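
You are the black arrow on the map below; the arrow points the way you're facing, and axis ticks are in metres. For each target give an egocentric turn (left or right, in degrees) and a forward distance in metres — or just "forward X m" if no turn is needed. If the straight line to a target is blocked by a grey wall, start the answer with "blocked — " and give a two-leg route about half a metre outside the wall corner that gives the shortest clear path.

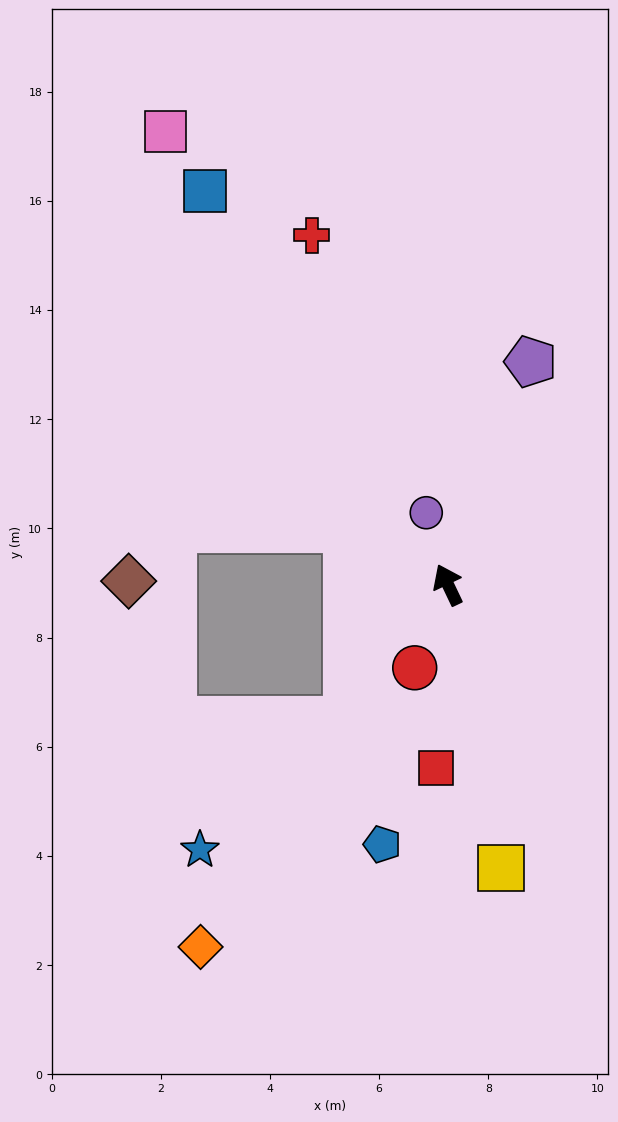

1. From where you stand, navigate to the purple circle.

turn right 9°, forward 1.4 m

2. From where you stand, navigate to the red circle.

turn left 133°, forward 1.6 m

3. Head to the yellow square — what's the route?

turn left 165°, forward 5.3 m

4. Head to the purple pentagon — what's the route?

turn right 46°, forward 4.4 m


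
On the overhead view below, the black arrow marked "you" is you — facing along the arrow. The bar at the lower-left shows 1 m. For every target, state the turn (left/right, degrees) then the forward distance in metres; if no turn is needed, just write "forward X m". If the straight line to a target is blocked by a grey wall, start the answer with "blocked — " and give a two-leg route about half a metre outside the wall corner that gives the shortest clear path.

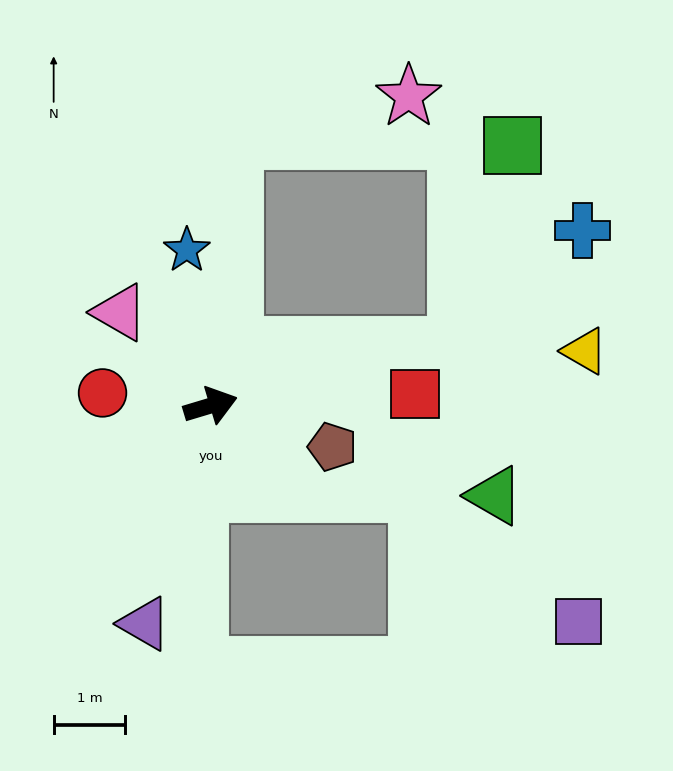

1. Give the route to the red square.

turn right 13°, forward 2.9 m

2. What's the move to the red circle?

turn left 157°, forward 1.5 m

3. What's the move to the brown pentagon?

turn right 35°, forward 1.8 m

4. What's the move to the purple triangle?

turn right 124°, forward 3.2 m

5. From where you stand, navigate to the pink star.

blocked — turn left 69°, forward 3.7 m, then turn right 72°, forward 2.5 m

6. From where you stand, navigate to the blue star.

turn left 82°, forward 2.2 m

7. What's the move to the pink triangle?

turn left 118°, forward 1.8 m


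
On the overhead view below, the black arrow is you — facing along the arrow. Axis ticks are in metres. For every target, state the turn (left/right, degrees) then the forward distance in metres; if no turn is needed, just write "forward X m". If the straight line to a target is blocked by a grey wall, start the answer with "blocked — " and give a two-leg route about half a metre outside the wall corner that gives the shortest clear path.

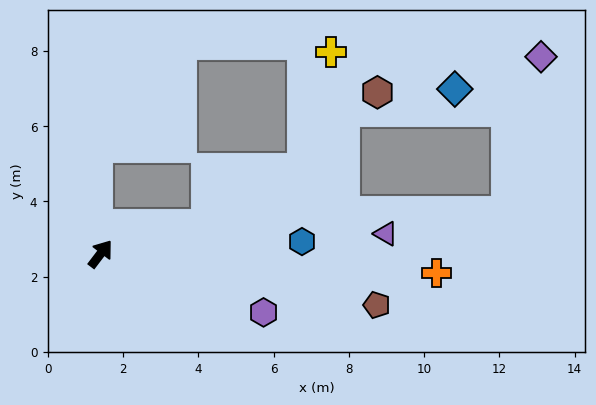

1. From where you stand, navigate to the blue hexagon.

turn right 49°, forward 5.4 m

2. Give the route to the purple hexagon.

turn right 73°, forward 4.6 m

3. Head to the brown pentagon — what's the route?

turn right 63°, forward 7.5 m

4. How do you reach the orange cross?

turn right 56°, forward 8.9 m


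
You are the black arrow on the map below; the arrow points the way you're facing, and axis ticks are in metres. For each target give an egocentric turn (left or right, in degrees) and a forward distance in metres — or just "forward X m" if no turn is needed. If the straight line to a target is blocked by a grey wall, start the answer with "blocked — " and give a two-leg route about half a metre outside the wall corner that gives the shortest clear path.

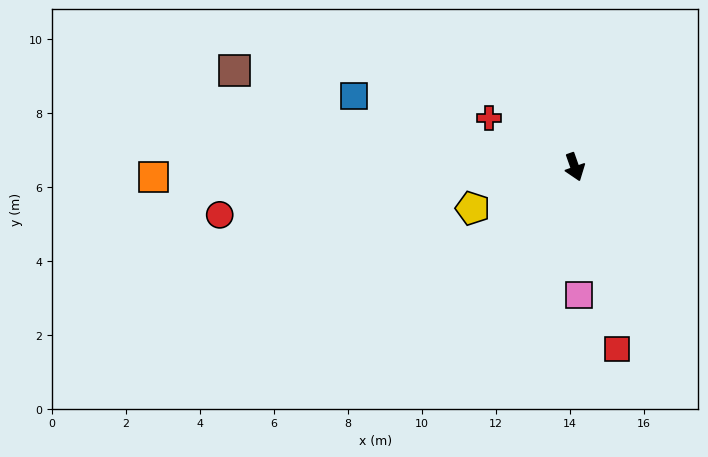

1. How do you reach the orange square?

turn right 108°, forward 11.4 m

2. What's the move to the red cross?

turn right 139°, forward 2.7 m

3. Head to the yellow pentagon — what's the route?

turn right 87°, forward 3.0 m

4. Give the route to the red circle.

turn right 102°, forward 9.7 m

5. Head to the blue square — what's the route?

turn right 127°, forward 6.3 m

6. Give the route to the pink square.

turn right 18°, forward 3.5 m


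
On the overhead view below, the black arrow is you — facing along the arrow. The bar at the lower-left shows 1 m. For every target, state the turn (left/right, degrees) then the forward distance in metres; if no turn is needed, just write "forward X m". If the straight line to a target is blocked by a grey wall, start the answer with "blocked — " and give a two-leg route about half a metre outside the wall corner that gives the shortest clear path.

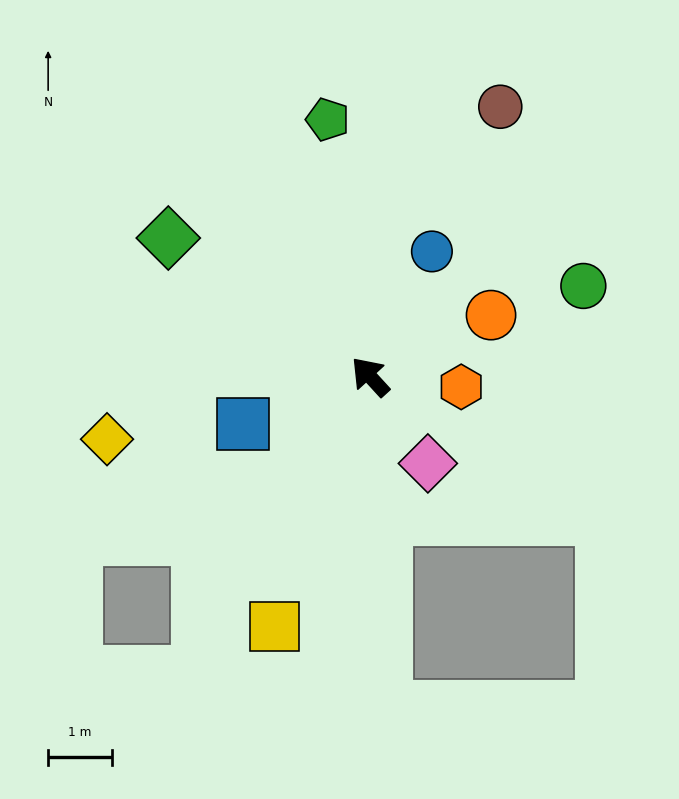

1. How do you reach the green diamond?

turn left 13°, forward 3.8 m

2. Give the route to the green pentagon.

turn right 33°, forward 4.1 m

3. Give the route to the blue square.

turn left 68°, forward 2.1 m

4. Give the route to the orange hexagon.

turn right 139°, forward 1.4 m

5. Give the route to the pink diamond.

turn left 171°, forward 1.6 m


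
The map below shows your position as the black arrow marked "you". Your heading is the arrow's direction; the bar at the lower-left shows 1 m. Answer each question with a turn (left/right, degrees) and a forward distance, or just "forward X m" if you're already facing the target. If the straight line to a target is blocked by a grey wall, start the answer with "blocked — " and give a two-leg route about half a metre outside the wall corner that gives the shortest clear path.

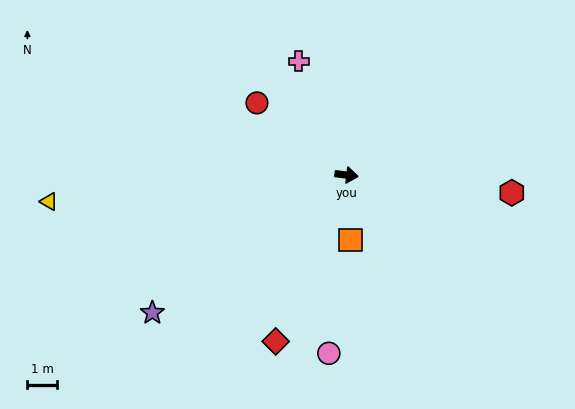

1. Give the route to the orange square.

turn right 80°, forward 2.2 m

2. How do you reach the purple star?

turn right 138°, forward 8.0 m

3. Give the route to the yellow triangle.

turn right 168°, forward 10.1 m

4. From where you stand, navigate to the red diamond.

turn right 106°, forward 6.1 m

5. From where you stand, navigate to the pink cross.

turn left 120°, forward 4.2 m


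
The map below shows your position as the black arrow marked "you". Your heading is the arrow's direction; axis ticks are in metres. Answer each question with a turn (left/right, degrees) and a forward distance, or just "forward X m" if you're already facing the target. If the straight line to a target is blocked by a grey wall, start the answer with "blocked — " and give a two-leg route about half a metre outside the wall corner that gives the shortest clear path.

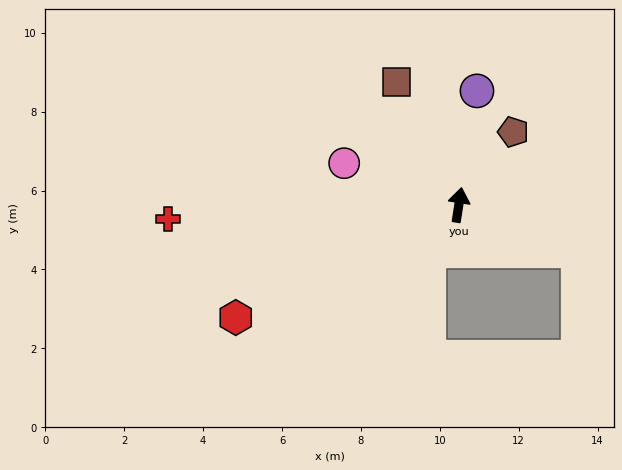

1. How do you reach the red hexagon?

turn left 126°, forward 6.3 m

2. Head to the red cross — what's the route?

turn left 102°, forward 7.4 m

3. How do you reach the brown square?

turn left 36°, forward 3.5 m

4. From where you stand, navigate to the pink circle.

turn left 79°, forward 3.1 m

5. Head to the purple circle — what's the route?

forward 2.9 m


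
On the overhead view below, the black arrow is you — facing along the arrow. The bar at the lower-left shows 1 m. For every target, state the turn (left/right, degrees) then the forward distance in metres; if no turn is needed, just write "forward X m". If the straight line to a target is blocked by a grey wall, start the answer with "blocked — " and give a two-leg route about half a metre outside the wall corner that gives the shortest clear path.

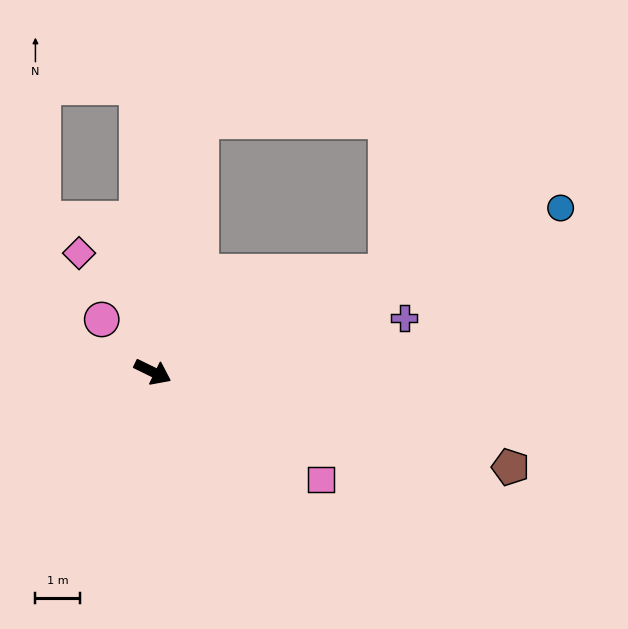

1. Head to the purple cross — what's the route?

turn left 38°, forward 5.8 m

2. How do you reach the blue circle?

turn left 48°, forward 10.0 m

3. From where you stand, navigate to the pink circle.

turn left 160°, forward 1.7 m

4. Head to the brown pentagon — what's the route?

turn left 11°, forward 8.4 m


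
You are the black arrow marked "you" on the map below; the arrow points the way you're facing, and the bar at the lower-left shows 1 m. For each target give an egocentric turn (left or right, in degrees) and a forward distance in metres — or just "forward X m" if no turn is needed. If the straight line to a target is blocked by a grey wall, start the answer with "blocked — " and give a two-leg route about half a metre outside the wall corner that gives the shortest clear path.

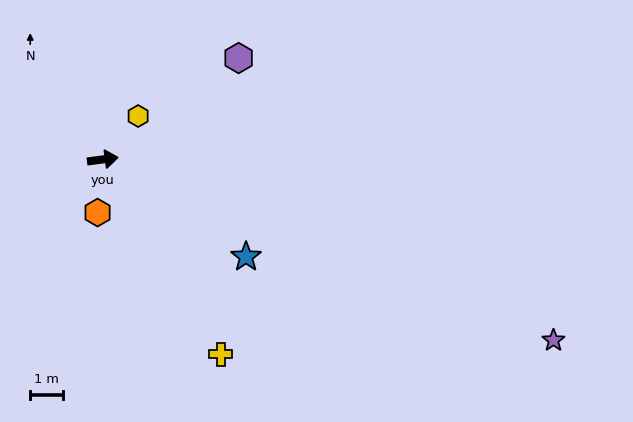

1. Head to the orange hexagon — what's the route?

turn right 103°, forward 1.6 m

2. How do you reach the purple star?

turn right 29°, forward 14.6 m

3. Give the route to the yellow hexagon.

turn left 43°, forward 1.7 m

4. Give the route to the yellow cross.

turn right 66°, forward 6.9 m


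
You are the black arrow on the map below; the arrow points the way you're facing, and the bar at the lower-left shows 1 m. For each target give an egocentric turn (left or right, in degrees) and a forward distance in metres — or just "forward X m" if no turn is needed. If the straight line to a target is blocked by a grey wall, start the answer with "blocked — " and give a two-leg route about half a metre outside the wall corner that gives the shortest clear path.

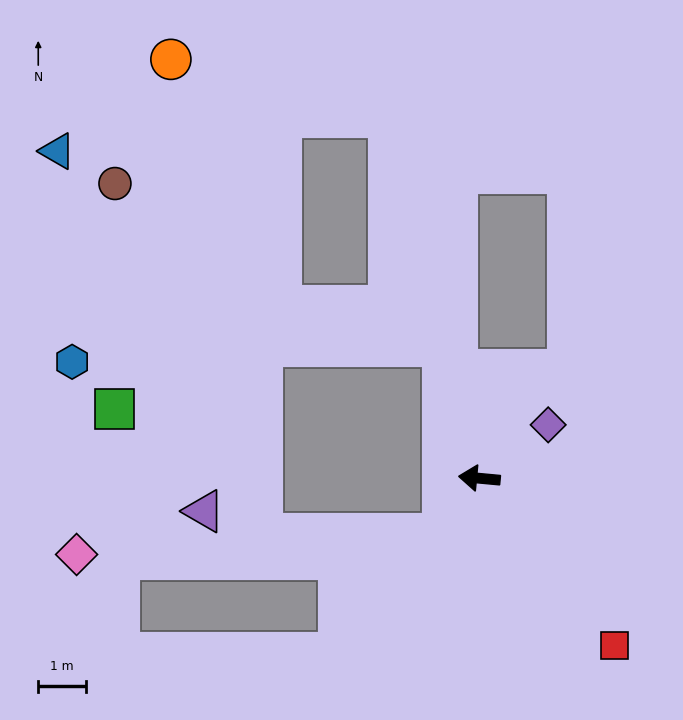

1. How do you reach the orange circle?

blocked — turn right 70°, forward 7.9 m, then turn left 60°, forward 4.7 m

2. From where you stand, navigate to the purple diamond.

turn right 137°, forward 1.8 m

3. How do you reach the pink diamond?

blocked — turn left 61°, forward 1.4 m, then turn right 52°, forward 7.7 m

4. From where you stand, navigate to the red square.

turn left 134°, forward 4.6 m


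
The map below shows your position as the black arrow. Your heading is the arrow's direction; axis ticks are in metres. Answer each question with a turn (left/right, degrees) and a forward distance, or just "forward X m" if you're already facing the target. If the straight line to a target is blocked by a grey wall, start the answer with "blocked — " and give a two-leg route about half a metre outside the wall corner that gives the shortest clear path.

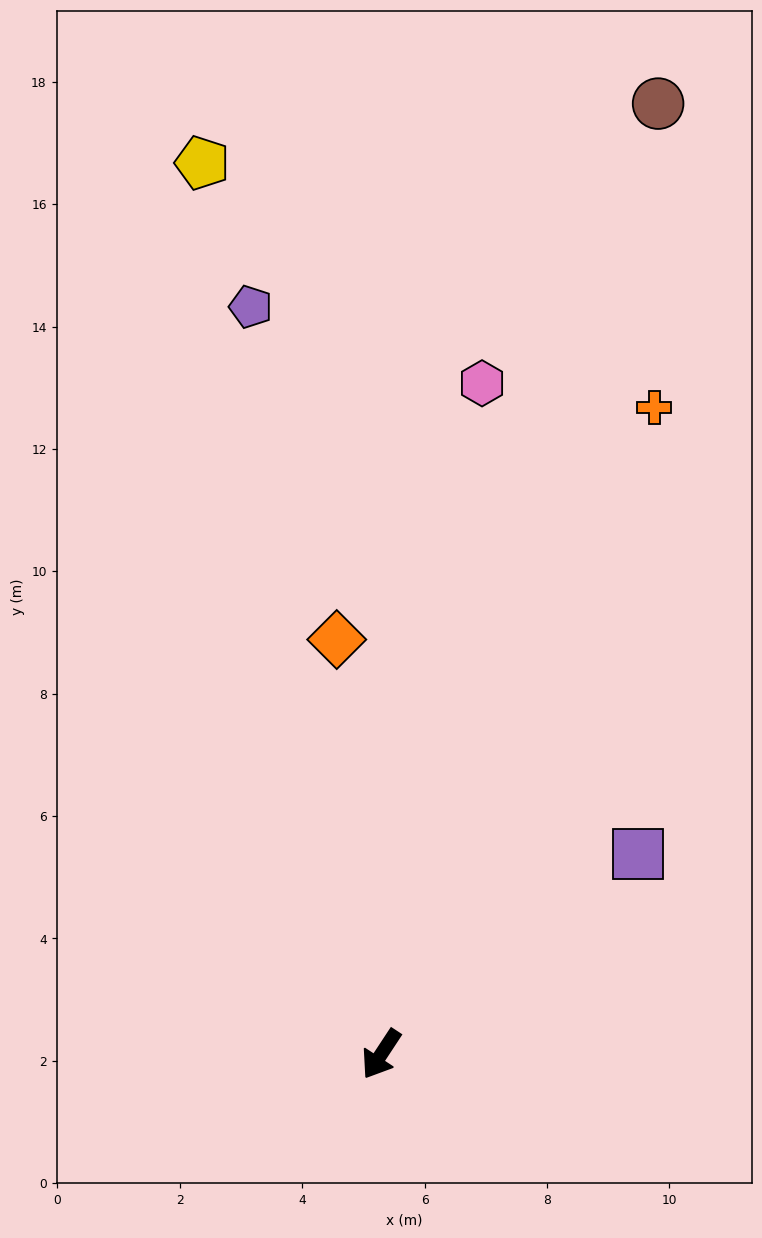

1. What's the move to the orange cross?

turn right 170°, forward 11.5 m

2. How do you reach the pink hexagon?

turn right 155°, forward 11.1 m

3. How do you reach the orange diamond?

turn right 141°, forward 6.8 m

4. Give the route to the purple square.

turn left 161°, forward 5.3 m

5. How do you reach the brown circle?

turn right 163°, forward 16.2 m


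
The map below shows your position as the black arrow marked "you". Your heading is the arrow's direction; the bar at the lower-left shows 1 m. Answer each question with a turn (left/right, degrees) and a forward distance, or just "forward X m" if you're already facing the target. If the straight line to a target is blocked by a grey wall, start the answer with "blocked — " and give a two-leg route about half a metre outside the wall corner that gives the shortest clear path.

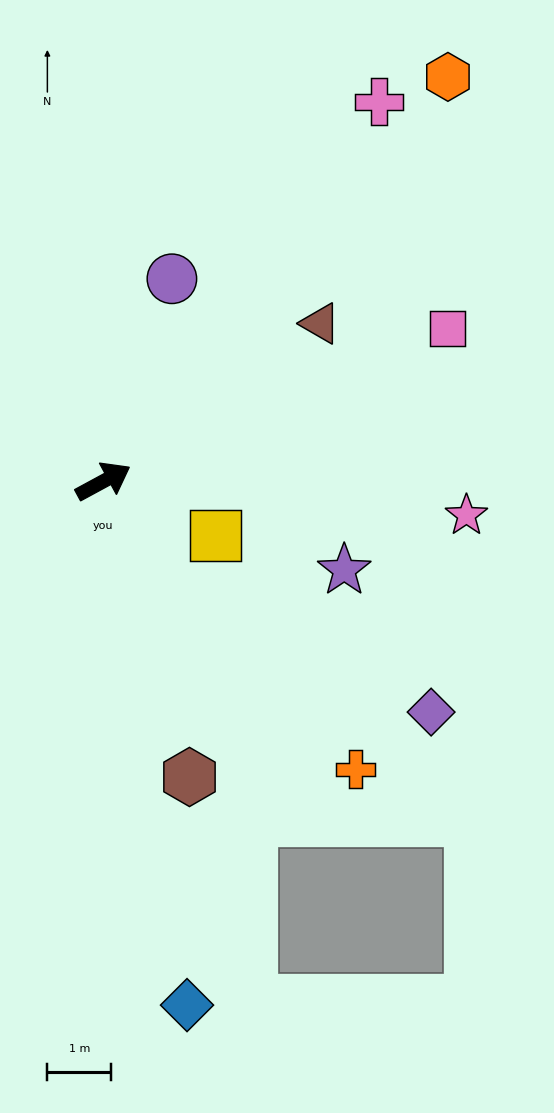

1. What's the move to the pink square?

turn right 5°, forward 5.9 m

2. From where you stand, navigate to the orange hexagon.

turn left 21°, forward 8.3 m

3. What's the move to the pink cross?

turn left 26°, forward 7.3 m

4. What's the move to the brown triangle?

turn left 8°, forward 4.2 m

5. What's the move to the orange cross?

turn right 77°, forward 6.0 m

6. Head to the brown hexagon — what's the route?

turn right 102°, forward 4.8 m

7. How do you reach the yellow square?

turn right 55°, forward 1.9 m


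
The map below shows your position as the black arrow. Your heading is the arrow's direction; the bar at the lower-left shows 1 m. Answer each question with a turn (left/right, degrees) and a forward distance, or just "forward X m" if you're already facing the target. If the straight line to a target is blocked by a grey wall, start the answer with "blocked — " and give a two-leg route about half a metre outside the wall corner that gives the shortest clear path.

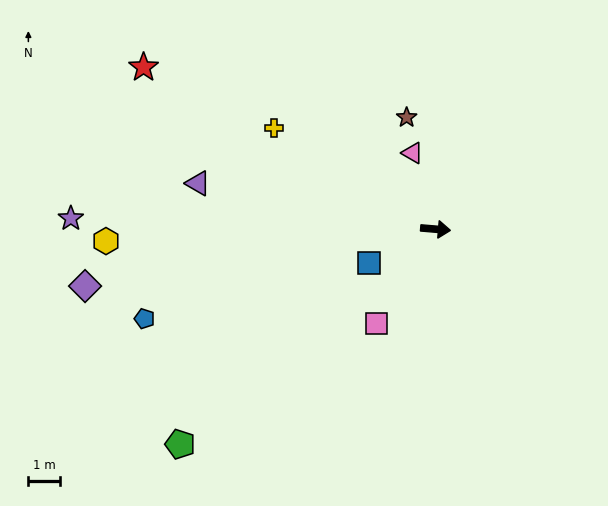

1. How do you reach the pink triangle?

turn left 112°, forward 2.5 m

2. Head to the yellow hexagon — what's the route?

turn right 173°, forward 10.4 m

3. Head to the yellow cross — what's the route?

turn left 153°, forward 6.0 m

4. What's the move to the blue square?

turn right 148°, forward 2.4 m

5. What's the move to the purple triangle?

turn left 174°, forward 7.7 m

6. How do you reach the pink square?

turn right 117°, forward 3.5 m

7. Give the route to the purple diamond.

turn right 166°, forward 11.2 m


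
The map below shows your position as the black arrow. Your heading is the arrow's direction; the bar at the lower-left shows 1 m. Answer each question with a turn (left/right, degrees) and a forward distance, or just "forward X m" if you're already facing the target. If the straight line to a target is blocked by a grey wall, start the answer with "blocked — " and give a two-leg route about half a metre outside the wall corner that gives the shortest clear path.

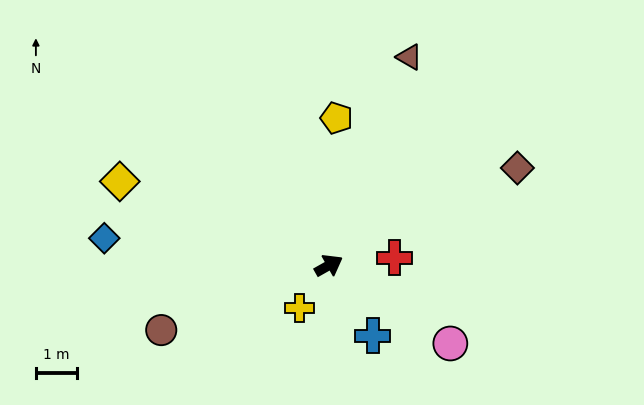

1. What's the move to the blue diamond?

turn left 144°, forward 5.5 m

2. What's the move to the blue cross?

turn right 88°, forward 2.0 m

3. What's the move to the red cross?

turn right 23°, forward 1.6 m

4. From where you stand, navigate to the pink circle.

turn right 62°, forward 3.5 m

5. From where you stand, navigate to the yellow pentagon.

turn left 57°, forward 3.6 m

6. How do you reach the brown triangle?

turn left 39°, forward 5.4 m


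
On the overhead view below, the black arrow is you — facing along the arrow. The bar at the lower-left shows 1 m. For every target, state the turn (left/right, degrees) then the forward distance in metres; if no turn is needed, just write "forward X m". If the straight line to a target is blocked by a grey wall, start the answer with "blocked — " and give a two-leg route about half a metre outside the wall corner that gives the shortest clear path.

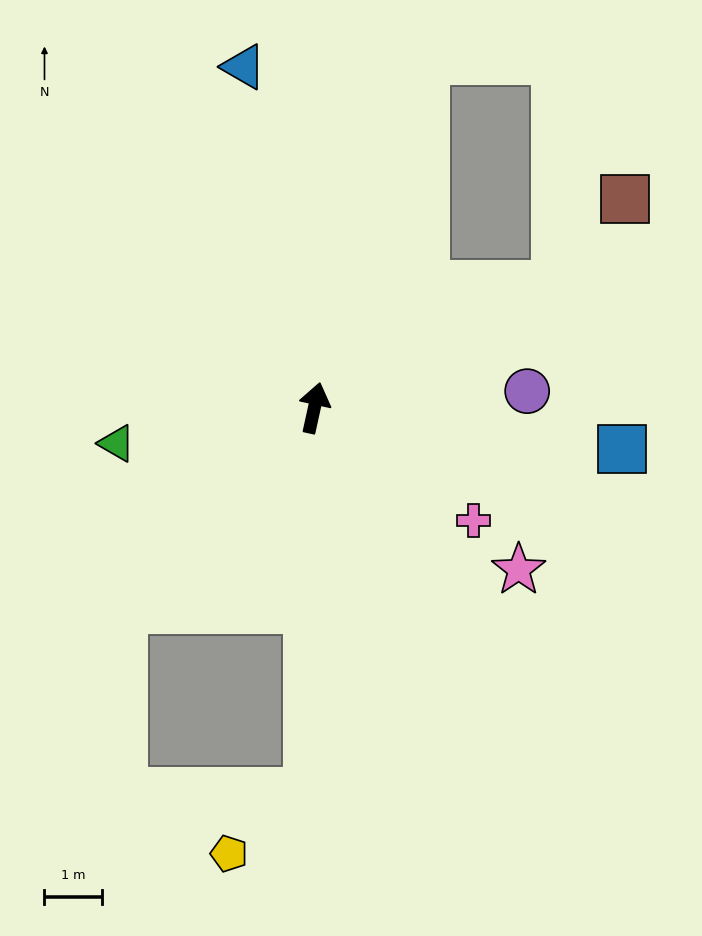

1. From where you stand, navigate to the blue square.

turn right 85°, forward 5.4 m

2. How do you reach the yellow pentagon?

blocked — turn right 169°, forward 6.7 m, then turn right 50°, forward 1.8 m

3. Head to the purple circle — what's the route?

turn right 73°, forward 3.7 m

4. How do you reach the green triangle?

turn left 113°, forward 3.5 m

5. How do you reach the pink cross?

turn right 113°, forward 3.4 m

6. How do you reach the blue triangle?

turn left 24°, forward 6.1 m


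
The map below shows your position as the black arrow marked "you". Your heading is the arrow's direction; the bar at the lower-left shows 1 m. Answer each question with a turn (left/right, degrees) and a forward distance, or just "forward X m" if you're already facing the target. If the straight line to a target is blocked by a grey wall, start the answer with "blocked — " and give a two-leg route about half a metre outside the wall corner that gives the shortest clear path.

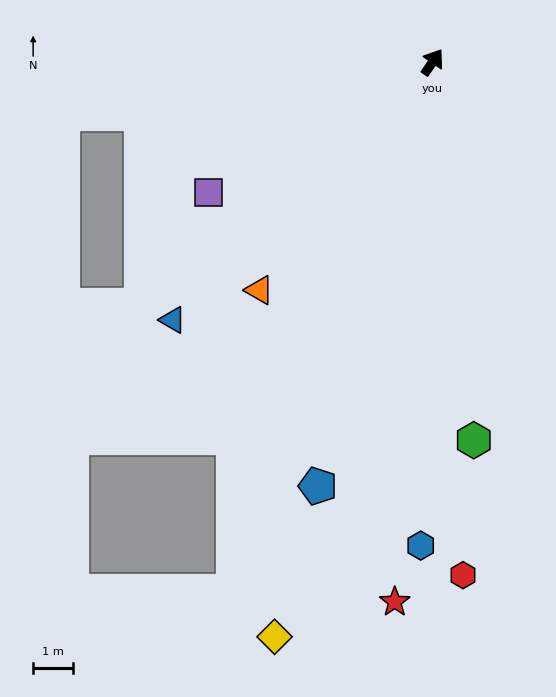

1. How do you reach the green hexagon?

turn right 139°, forward 9.5 m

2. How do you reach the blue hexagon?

turn right 147°, forward 12.0 m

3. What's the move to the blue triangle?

turn left 169°, forward 9.1 m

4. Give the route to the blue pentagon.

turn right 161°, forward 10.9 m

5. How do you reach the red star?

turn right 150°, forward 13.5 m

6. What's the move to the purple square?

turn left 155°, forward 6.5 m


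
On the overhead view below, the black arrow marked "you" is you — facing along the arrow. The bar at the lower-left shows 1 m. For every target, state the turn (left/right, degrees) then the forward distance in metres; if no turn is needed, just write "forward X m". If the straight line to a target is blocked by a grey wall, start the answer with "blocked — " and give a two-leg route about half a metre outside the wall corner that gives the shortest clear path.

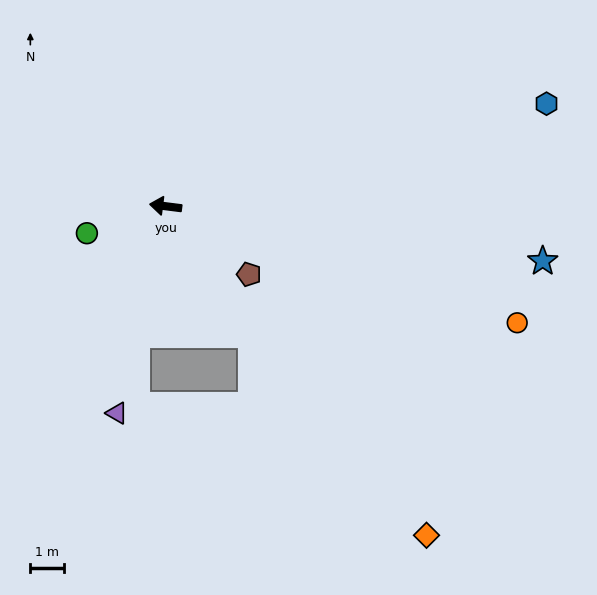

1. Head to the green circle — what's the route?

turn left 26°, forward 2.5 m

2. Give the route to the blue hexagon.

turn right 158°, forward 11.7 m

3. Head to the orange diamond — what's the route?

turn left 136°, forward 12.4 m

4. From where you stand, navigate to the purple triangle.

turn left 84°, forward 6.3 m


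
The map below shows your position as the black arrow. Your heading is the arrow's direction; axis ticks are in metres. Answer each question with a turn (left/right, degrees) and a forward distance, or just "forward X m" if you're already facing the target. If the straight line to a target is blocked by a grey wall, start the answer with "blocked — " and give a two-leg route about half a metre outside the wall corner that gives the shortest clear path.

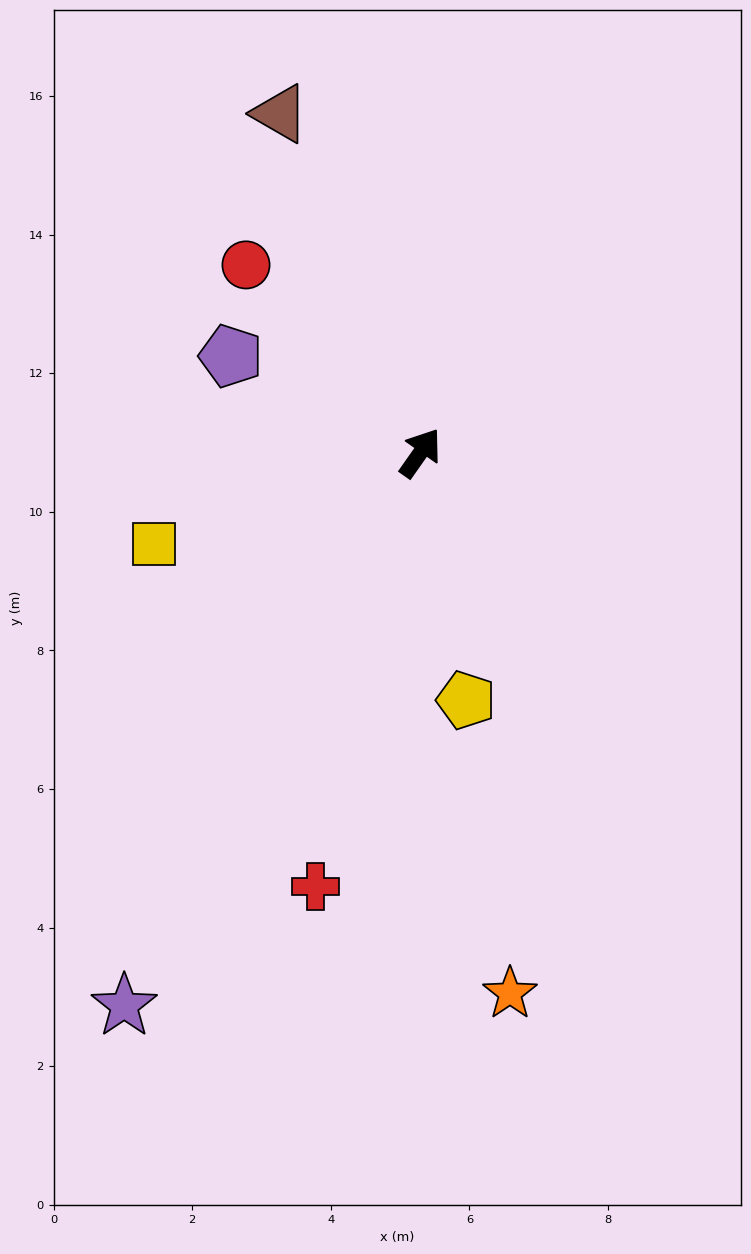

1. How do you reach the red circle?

turn left 78°, forward 3.7 m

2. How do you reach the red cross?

turn right 158°, forward 6.4 m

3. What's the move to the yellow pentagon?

turn right 134°, forward 3.6 m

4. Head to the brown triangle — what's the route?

turn left 58°, forward 5.3 m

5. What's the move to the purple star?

turn right 173°, forward 9.0 m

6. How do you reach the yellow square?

turn left 144°, forward 4.1 m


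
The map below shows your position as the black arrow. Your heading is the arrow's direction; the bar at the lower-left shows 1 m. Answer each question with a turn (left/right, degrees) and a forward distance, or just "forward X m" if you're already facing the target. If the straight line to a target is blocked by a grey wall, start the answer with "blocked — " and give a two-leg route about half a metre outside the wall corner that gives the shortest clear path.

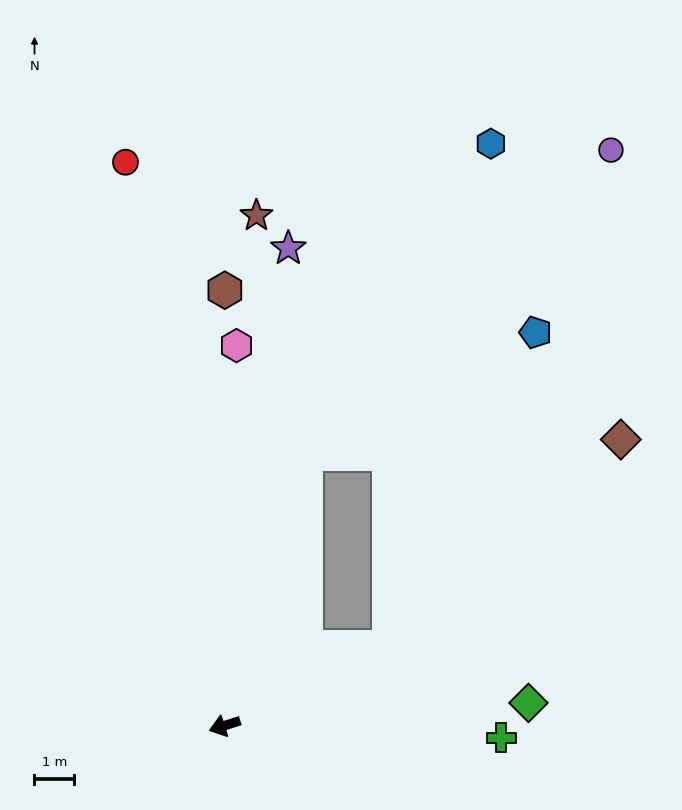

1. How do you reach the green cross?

turn left 160°, forward 6.9 m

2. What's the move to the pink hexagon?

turn right 109°, forward 9.5 m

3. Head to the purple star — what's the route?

turn right 115°, forward 12.1 m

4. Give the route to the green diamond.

turn left 167°, forward 7.6 m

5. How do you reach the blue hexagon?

blocked — turn right 124°, forward 7.1 m, then turn right 14°, forward 9.0 m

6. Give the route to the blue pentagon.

blocked — turn right 172°, forward 4.6 m, then turn left 39°, forward 8.7 m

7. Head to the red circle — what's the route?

turn right 98°, forward 14.3 m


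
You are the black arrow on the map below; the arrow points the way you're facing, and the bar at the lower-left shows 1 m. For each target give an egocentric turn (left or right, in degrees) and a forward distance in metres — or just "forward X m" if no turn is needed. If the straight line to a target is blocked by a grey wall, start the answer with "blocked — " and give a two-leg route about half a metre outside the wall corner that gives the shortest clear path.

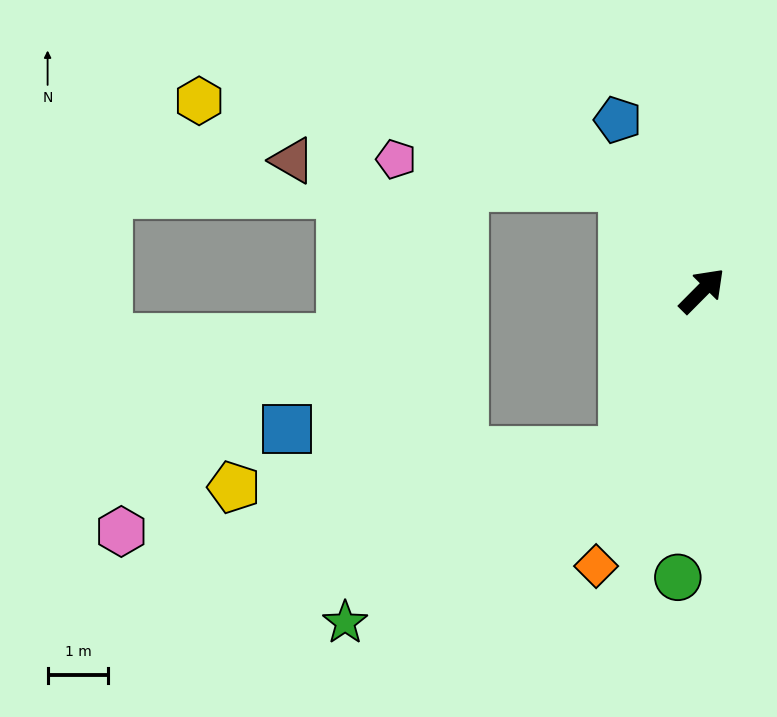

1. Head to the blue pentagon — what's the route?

turn left 71°, forward 3.1 m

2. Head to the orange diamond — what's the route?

turn right 156°, forward 4.8 m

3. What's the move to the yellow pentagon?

blocked — turn right 161°, forward 3.0 m, then turn right 59°, forward 6.4 m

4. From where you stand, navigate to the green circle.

turn right 140°, forward 4.7 m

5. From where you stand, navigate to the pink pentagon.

blocked — turn left 81°, forward 2.1 m, then turn left 47°, forward 3.8 m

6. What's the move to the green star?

blocked — turn right 161°, forward 3.0 m, then turn right 33°, forward 5.4 m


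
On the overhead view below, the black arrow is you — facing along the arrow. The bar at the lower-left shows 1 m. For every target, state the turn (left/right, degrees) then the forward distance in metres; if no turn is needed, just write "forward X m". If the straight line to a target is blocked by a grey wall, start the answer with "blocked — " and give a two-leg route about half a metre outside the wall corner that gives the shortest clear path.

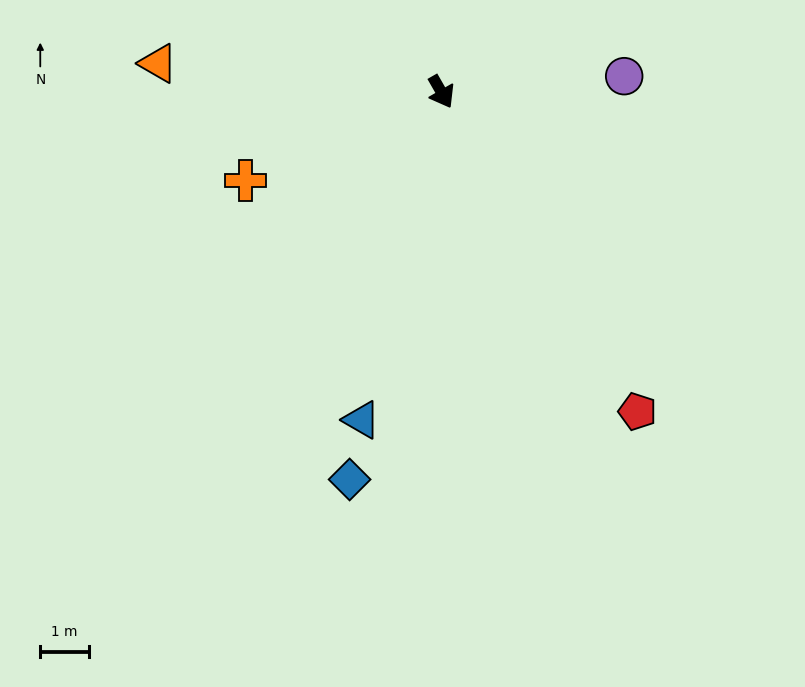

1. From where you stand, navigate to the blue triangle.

turn right 43°, forward 6.9 m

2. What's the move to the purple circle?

turn left 65°, forward 3.8 m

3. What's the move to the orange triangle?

turn right 126°, forward 5.8 m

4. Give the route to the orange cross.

turn right 95°, forward 4.4 m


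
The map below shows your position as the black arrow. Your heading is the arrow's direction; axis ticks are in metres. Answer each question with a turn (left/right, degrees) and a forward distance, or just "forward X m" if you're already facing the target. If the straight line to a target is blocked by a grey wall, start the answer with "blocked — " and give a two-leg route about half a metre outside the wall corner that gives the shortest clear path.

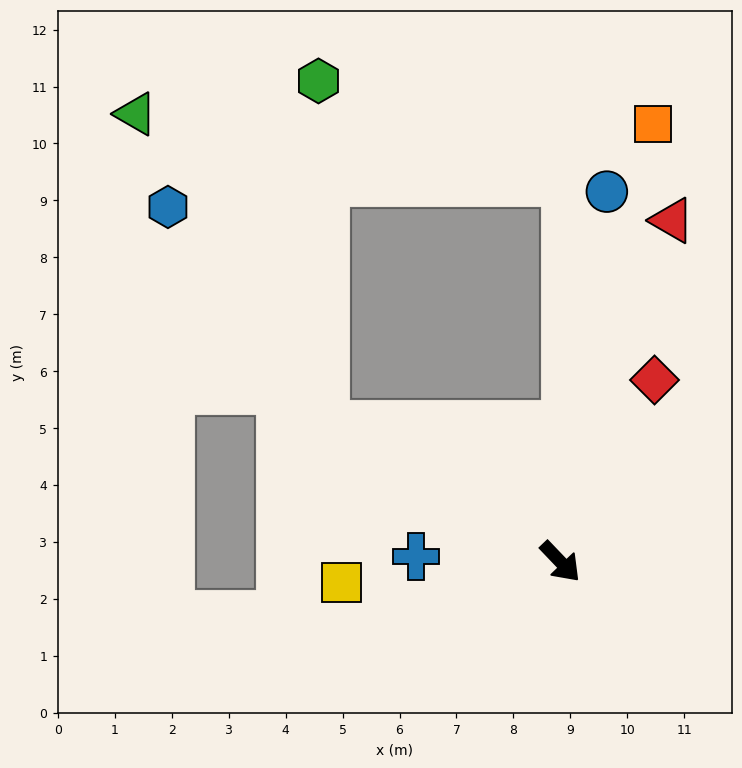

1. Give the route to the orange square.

turn left 124°, forward 7.9 m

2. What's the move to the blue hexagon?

blocked — turn right 164°, forward 4.8 m, then turn right 24°, forward 4.7 m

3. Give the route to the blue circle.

turn left 129°, forward 6.6 m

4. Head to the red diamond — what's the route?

turn left 109°, forward 3.6 m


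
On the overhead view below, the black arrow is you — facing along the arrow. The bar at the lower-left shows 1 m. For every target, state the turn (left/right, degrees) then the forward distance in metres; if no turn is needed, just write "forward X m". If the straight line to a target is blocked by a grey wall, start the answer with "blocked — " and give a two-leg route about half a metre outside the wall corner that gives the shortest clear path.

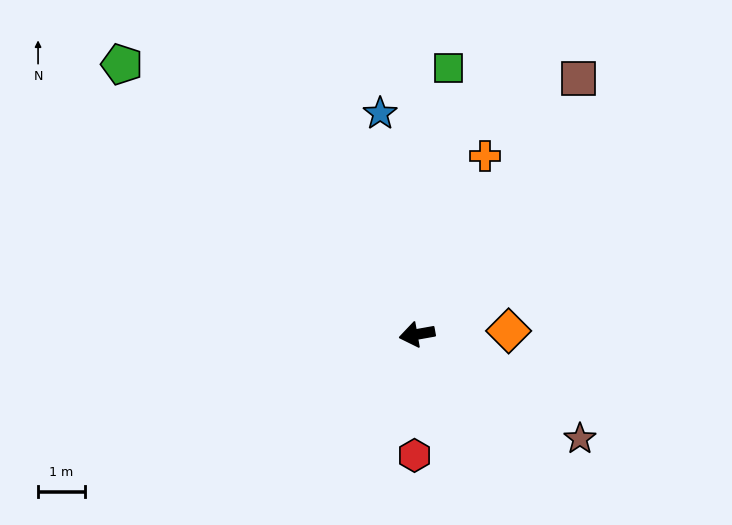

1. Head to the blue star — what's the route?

turn right 91°, forward 4.8 m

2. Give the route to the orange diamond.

turn left 172°, forward 2.0 m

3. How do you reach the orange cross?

turn right 121°, forward 4.1 m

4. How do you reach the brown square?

turn right 132°, forward 6.5 m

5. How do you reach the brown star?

turn left 137°, forward 4.2 m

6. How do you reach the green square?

turn right 107°, forward 5.8 m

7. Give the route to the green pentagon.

turn right 53°, forward 8.6 m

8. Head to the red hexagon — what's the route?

turn left 79°, forward 2.6 m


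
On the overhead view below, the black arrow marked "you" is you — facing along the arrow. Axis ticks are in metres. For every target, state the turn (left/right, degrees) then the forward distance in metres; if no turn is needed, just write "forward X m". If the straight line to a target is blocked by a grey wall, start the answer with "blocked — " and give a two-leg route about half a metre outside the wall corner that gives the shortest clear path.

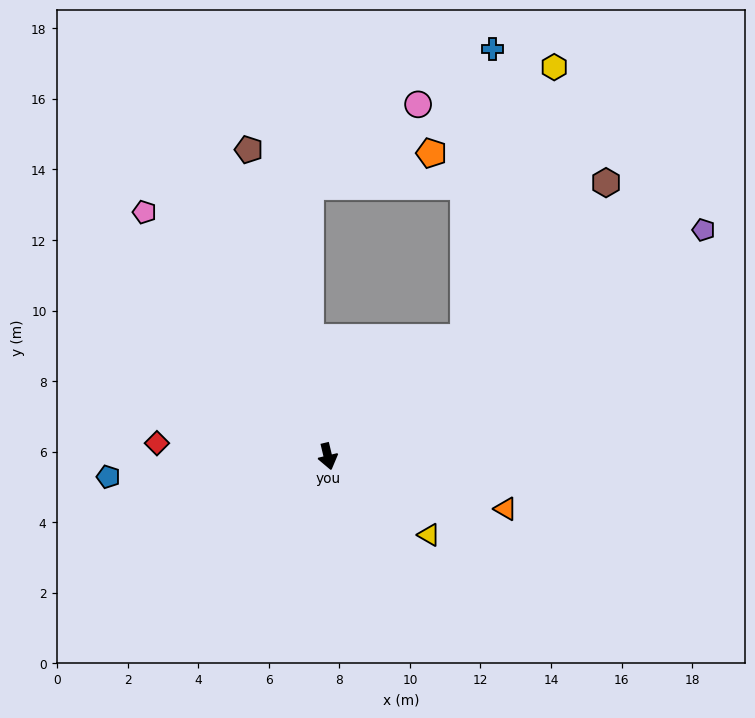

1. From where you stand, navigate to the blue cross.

blocked — turn left 117°, forward 5.1 m, then turn left 44°, forward 8.2 m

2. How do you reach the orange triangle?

turn left 60°, forward 5.3 m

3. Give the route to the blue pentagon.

turn right 98°, forward 6.3 m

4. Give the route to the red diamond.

turn right 108°, forward 4.9 m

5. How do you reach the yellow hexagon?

blocked — turn left 117°, forward 5.1 m, then turn left 31°, forward 8.1 m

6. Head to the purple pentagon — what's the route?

turn left 108°, forward 12.4 m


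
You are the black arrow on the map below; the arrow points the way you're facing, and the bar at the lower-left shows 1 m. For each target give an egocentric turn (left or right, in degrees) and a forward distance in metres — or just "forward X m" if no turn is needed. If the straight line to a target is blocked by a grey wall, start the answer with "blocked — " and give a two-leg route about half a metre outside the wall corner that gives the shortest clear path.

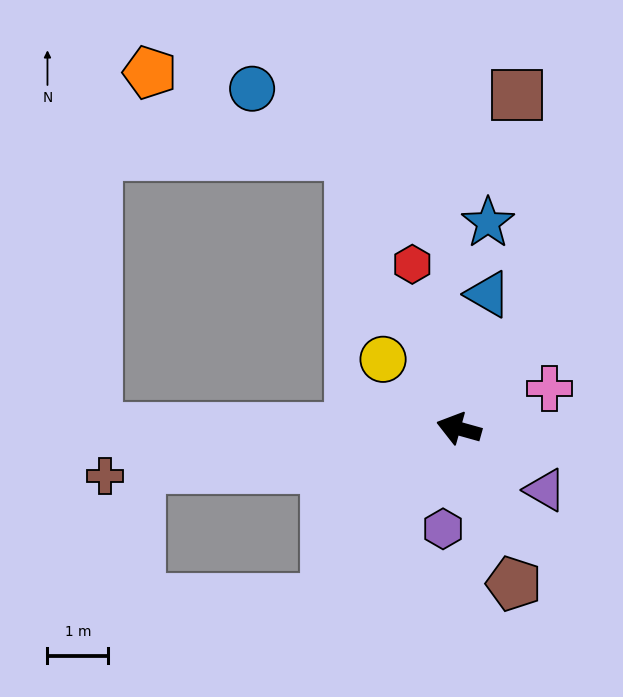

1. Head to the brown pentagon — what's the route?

turn left 125°, forward 2.7 m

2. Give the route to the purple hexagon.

turn left 97°, forward 1.7 m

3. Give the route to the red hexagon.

turn right 59°, forward 2.8 m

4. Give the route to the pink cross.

turn right 141°, forward 1.6 m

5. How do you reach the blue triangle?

turn right 87°, forward 2.3 m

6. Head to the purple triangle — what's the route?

turn left 160°, forward 1.7 m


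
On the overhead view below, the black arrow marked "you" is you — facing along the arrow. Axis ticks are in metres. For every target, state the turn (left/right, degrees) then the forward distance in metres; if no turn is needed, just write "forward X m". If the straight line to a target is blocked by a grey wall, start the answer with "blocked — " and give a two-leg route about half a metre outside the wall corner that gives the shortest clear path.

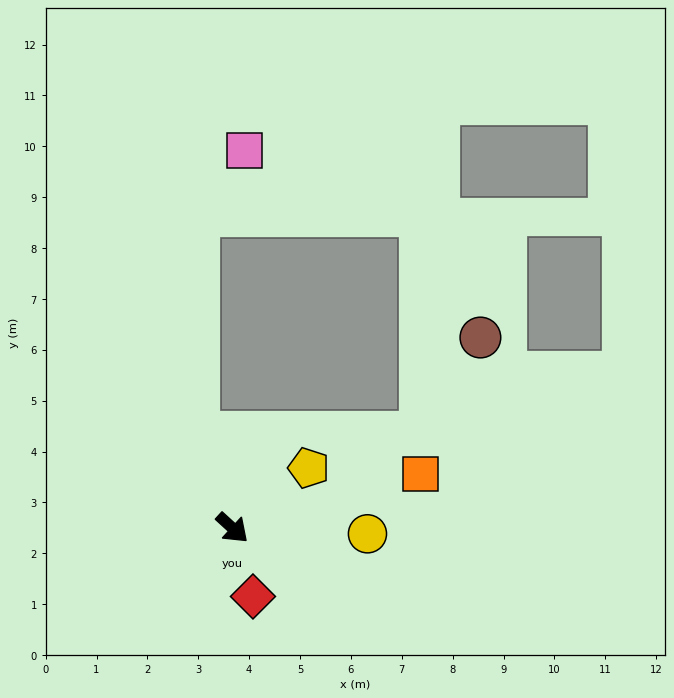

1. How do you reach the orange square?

turn left 58°, forward 3.8 m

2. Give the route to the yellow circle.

turn left 40°, forward 2.7 m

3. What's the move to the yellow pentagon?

turn left 81°, forward 1.9 m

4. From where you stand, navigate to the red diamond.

turn right 31°, forward 1.4 m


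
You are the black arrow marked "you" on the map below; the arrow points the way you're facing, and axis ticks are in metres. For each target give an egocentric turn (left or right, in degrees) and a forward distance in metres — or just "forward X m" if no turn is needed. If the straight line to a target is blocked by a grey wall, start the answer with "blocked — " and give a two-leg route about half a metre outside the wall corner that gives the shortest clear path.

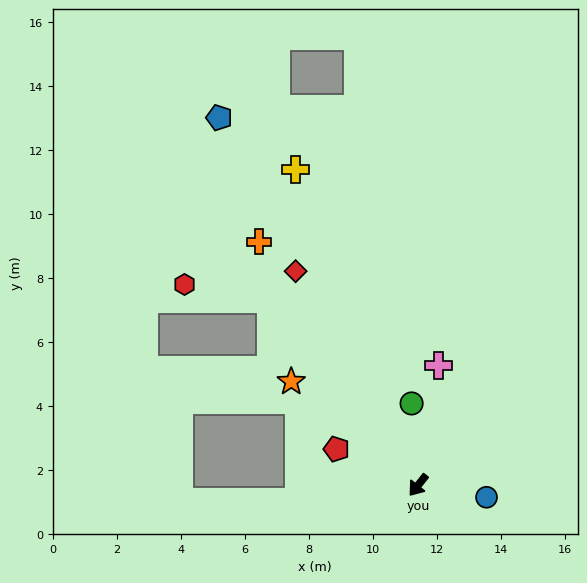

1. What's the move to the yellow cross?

turn right 120°, forward 10.6 m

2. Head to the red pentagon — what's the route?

turn right 75°, forward 2.8 m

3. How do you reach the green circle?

turn right 137°, forward 2.6 m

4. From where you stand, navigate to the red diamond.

turn right 112°, forward 7.7 m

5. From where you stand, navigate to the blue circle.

turn left 118°, forward 2.2 m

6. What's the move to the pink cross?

turn right 151°, forward 3.8 m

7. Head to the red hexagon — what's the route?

blocked — turn right 103°, forward 7.4 m, then turn left 41°, forward 2.7 m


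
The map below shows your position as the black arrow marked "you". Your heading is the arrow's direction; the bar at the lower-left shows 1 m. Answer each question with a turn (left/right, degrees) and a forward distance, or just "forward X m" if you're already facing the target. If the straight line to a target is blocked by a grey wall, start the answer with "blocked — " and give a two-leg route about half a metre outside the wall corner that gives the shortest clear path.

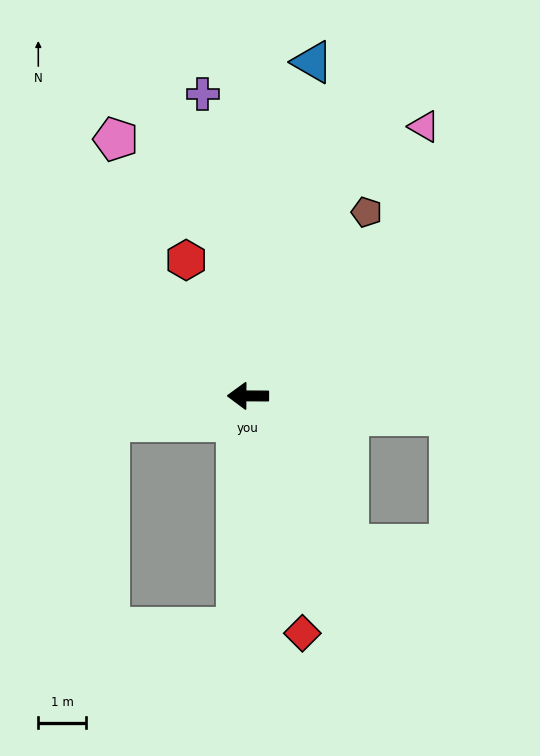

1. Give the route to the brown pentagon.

turn right 123°, forward 4.6 m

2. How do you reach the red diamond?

turn left 103°, forward 5.1 m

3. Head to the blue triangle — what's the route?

turn right 101°, forward 7.1 m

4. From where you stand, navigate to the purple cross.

turn right 81°, forward 6.4 m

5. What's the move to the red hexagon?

turn right 65°, forward 3.1 m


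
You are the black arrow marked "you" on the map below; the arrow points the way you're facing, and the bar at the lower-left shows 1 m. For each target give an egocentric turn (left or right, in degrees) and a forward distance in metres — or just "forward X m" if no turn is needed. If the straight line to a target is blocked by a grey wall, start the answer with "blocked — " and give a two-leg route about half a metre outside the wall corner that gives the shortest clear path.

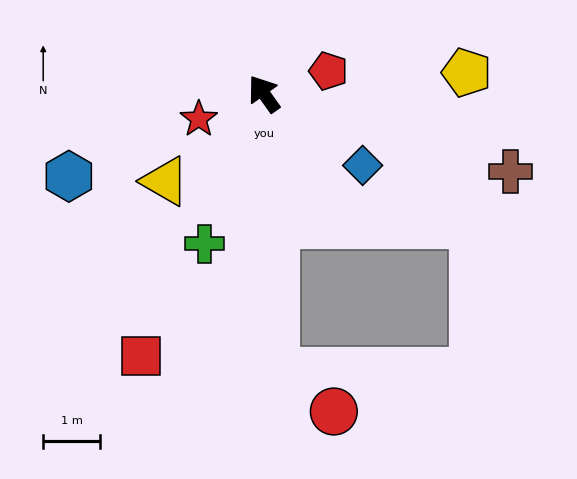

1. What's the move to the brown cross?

turn right 143°, forward 4.6 m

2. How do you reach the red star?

turn left 76°, forward 1.2 m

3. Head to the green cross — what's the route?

turn left 123°, forward 2.8 m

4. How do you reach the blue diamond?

turn right 161°, forward 2.1 m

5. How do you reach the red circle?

blocked — turn left 147°, forward 4.9 m, then turn left 53°, forward 1.2 m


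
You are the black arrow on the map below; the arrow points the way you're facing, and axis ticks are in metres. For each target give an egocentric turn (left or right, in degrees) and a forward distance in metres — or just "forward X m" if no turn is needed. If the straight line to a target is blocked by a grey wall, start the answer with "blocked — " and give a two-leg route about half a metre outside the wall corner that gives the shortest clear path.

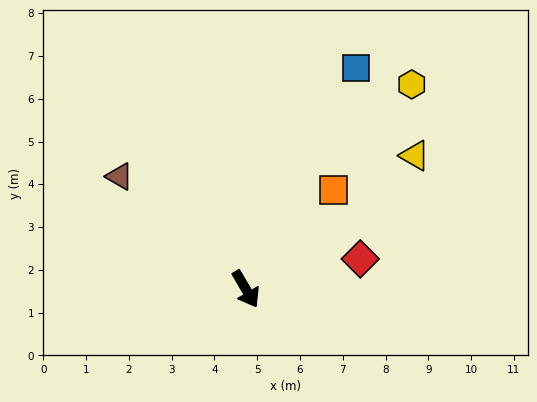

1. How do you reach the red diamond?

turn left 74°, forward 2.8 m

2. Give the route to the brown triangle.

turn right 162°, forward 4.0 m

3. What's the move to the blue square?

turn left 123°, forward 5.8 m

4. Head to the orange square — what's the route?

turn left 108°, forward 3.1 m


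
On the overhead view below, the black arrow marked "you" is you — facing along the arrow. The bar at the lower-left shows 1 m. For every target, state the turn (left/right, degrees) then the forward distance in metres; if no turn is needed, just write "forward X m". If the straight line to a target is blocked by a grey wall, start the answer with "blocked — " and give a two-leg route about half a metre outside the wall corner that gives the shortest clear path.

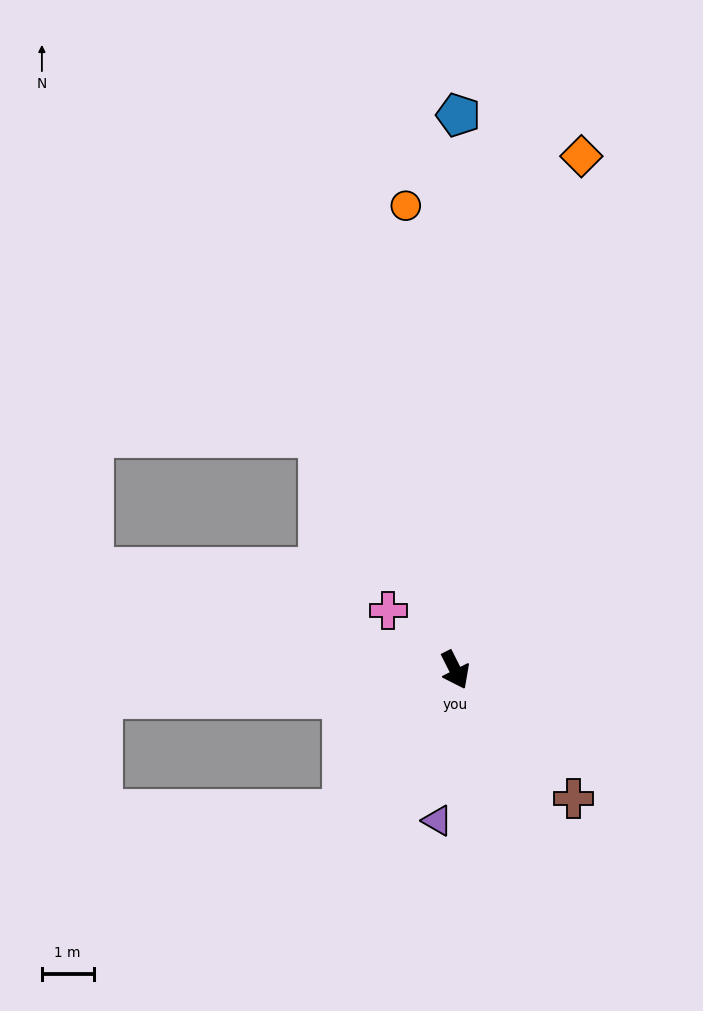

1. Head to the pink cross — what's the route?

turn right 158°, forward 1.7 m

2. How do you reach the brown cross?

turn left 16°, forward 3.4 m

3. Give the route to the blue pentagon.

turn left 153°, forward 10.7 m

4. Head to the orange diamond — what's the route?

turn left 139°, forward 10.2 m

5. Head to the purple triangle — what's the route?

turn right 34°, forward 2.9 m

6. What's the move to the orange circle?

turn left 159°, forward 9.0 m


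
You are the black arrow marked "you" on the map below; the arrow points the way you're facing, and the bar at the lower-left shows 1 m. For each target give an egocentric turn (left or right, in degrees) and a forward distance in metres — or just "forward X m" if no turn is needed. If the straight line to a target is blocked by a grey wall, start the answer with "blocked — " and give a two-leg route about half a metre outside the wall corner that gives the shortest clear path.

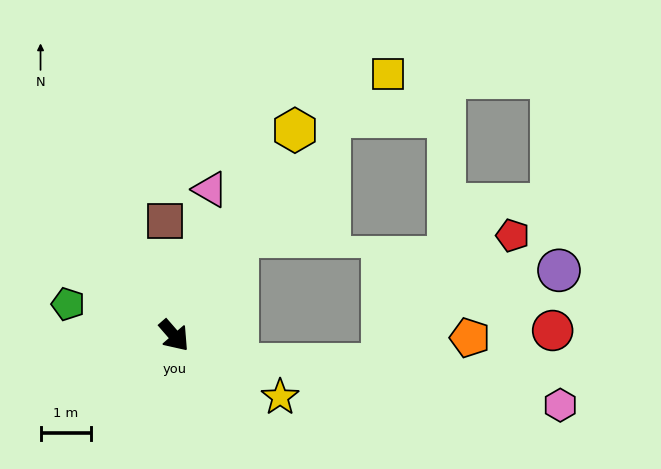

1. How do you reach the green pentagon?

turn right 148°, forward 2.2 m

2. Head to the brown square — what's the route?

turn left 144°, forward 2.3 m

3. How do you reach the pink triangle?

turn left 125°, forward 3.0 m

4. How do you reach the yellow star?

turn left 19°, forward 2.4 m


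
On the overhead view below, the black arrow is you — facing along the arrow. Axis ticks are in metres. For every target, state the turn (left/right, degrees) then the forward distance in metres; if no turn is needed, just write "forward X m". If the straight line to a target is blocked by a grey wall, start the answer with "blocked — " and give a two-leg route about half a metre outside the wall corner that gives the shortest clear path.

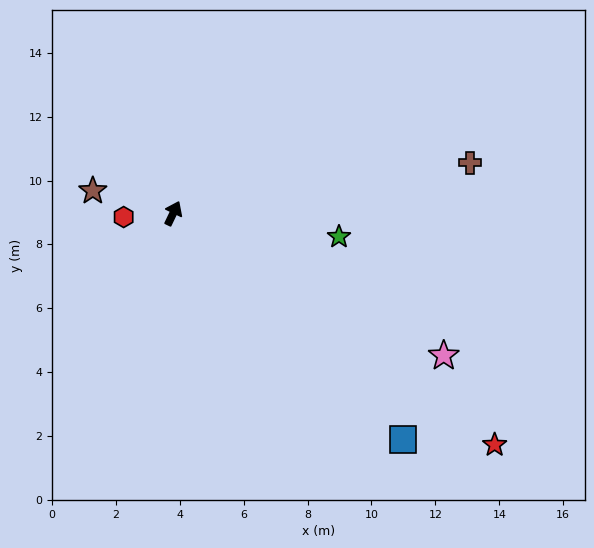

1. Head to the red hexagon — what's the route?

turn left 120°, forward 1.6 m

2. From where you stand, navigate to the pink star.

turn right 92°, forward 9.6 m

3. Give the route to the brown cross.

turn right 55°, forward 9.4 m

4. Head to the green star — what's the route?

turn right 72°, forward 5.2 m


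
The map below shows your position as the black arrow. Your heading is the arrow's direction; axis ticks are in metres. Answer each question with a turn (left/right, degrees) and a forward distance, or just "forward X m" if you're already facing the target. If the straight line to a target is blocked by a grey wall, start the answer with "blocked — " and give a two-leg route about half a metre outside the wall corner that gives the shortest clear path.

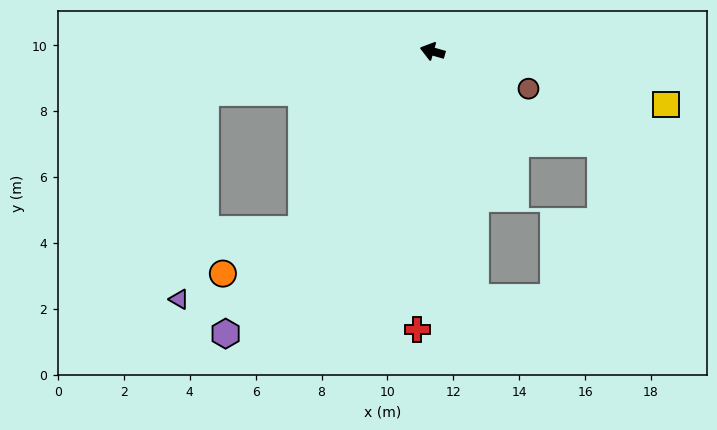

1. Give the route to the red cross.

turn left 103°, forward 8.5 m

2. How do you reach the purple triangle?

blocked — turn left 26°, forward 7.0 m, then turn left 73°, forward 6.3 m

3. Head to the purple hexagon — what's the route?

turn left 70°, forward 10.6 m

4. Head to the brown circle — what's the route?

turn left 175°, forward 3.1 m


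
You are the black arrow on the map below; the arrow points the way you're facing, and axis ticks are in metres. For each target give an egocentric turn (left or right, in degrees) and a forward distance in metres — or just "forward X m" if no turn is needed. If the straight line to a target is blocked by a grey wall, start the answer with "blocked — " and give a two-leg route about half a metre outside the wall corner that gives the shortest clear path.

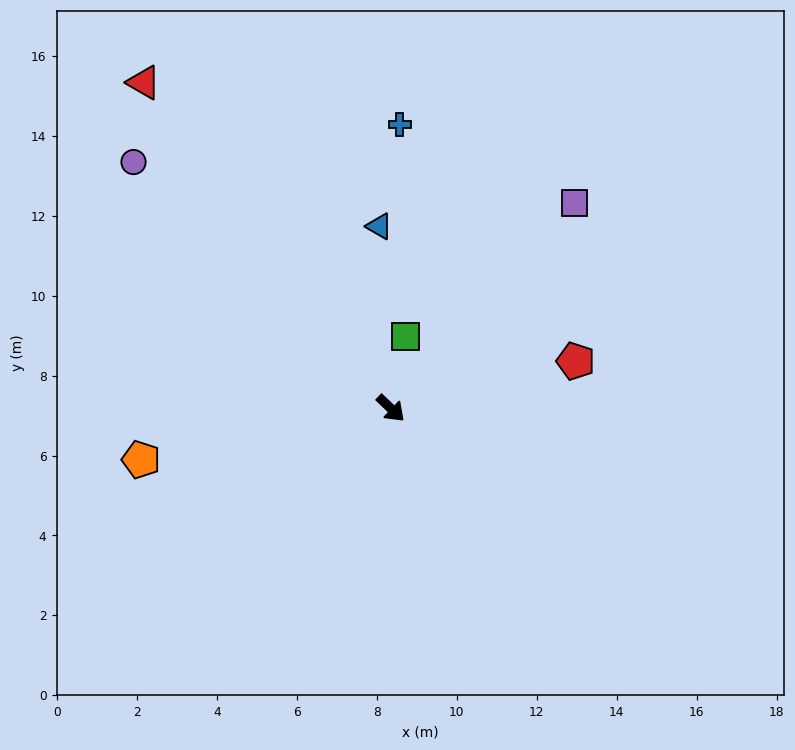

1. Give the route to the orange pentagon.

turn right 125°, forward 6.4 m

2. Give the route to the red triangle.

turn left 171°, forward 10.2 m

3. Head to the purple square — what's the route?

turn left 92°, forward 6.9 m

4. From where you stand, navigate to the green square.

turn left 122°, forward 1.8 m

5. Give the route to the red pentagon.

turn left 58°, forward 4.8 m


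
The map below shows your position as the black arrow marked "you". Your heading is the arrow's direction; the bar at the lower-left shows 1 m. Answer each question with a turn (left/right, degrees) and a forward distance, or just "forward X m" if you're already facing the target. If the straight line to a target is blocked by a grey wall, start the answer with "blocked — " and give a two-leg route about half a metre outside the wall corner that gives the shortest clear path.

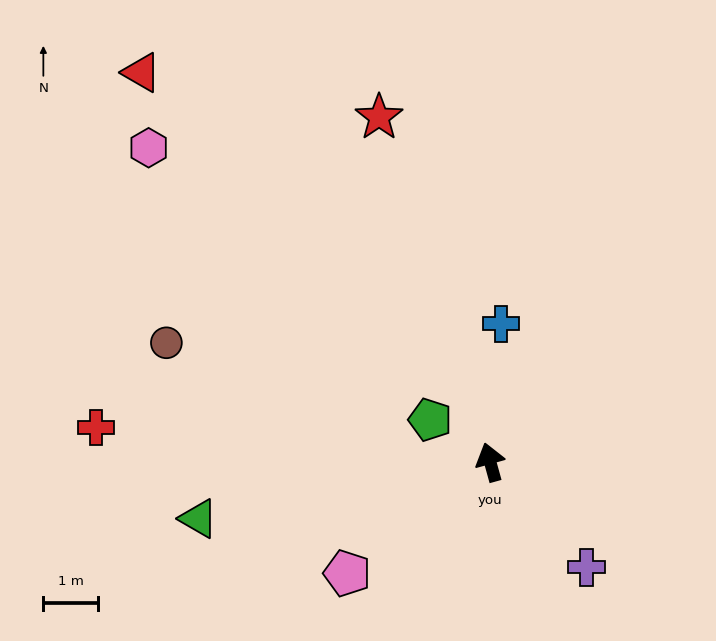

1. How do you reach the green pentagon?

turn left 39°, forward 1.3 m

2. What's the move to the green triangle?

turn left 86°, forward 5.5 m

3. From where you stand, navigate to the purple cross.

turn right 153°, forward 2.6 m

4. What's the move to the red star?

turn left 2°, forward 6.7 m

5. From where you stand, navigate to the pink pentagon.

turn left 112°, forward 3.3 m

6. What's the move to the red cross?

turn left 70°, forward 7.3 m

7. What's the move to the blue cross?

turn right 20°, forward 2.6 m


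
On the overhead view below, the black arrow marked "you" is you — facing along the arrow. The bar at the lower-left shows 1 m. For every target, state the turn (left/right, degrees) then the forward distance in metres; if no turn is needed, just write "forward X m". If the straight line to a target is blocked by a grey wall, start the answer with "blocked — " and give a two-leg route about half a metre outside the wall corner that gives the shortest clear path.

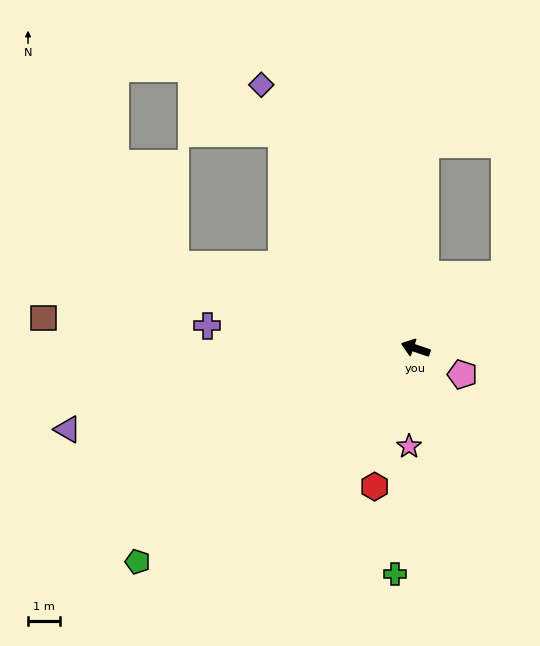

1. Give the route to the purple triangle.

turn left 32°, forward 11.3 m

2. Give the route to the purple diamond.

turn right 41°, forward 9.7 m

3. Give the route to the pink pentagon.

turn left 170°, forward 1.7 m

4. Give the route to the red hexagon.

turn left 92°, forward 4.6 m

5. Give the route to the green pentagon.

turn left 56°, forward 11.1 m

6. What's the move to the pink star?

turn left 105°, forward 3.1 m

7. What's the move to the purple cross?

turn left 13°, forward 6.6 m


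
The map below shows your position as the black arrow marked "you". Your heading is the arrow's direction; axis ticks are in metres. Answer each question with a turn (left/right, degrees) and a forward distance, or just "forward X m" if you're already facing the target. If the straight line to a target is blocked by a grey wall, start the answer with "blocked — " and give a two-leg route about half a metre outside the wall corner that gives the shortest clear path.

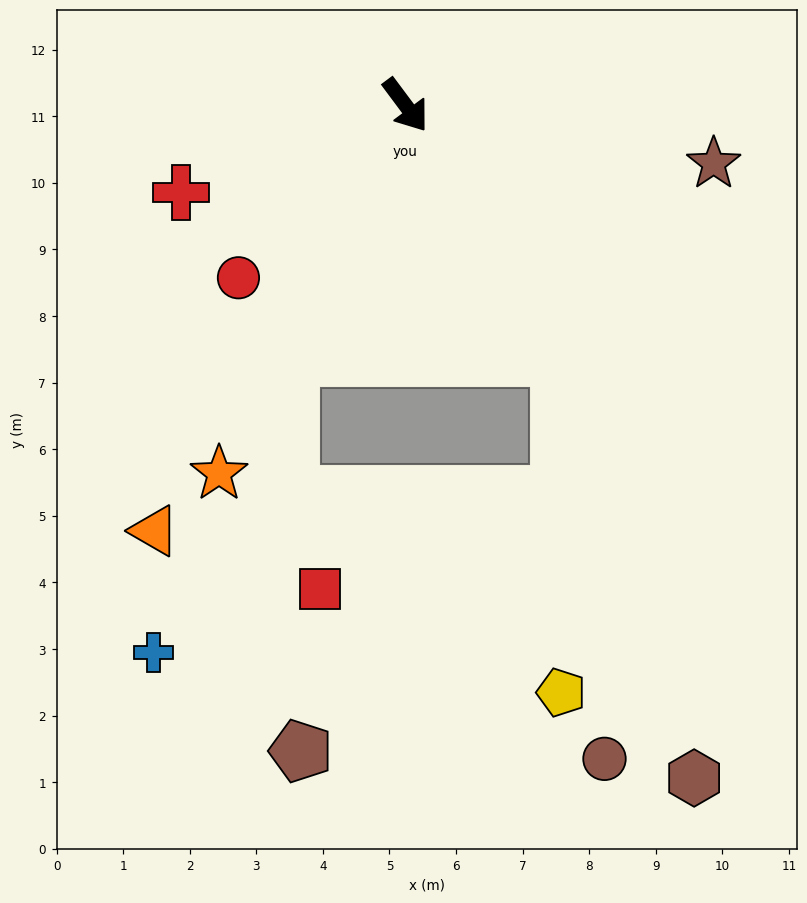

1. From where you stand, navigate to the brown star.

turn left 43°, forward 4.7 m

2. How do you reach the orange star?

turn right 64°, forward 6.2 m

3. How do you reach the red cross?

turn right 105°, forward 3.6 m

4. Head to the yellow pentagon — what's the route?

blocked — turn right 5°, forward 4.4 m, then turn right 31°, forward 5.0 m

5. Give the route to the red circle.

turn right 81°, forward 3.6 m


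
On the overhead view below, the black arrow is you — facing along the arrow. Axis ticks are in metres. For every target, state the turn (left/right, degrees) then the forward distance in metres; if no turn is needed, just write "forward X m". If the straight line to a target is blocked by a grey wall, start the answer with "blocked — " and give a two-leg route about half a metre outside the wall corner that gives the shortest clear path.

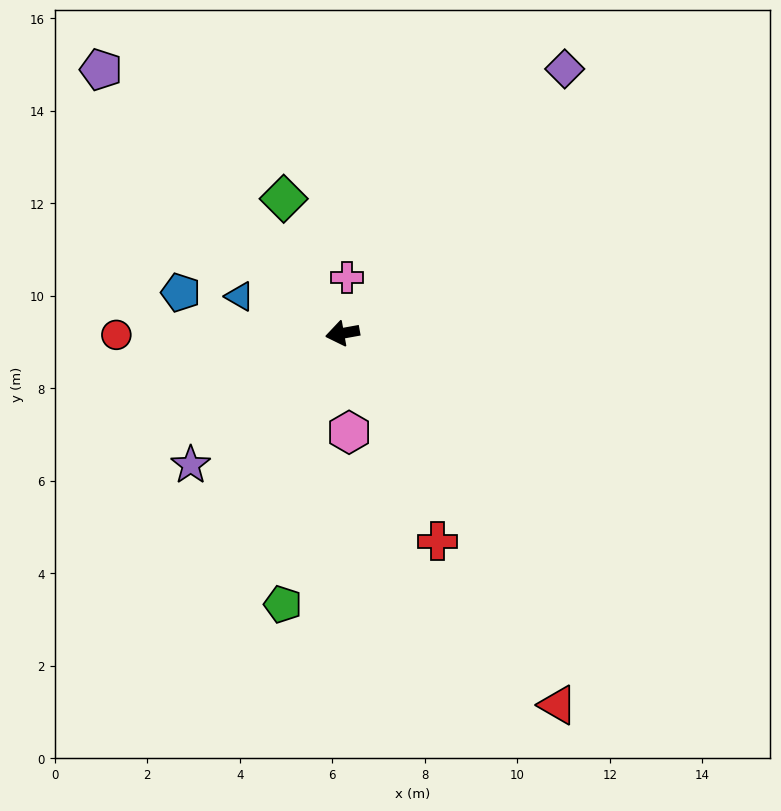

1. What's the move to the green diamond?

turn right 77°, forward 3.2 m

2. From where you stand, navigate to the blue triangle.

turn right 30°, forward 2.4 m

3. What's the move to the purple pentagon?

turn right 58°, forward 7.7 m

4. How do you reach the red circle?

turn right 10°, forward 4.9 m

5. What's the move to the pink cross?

turn right 105°, forward 1.2 m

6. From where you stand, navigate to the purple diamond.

turn right 140°, forward 7.5 m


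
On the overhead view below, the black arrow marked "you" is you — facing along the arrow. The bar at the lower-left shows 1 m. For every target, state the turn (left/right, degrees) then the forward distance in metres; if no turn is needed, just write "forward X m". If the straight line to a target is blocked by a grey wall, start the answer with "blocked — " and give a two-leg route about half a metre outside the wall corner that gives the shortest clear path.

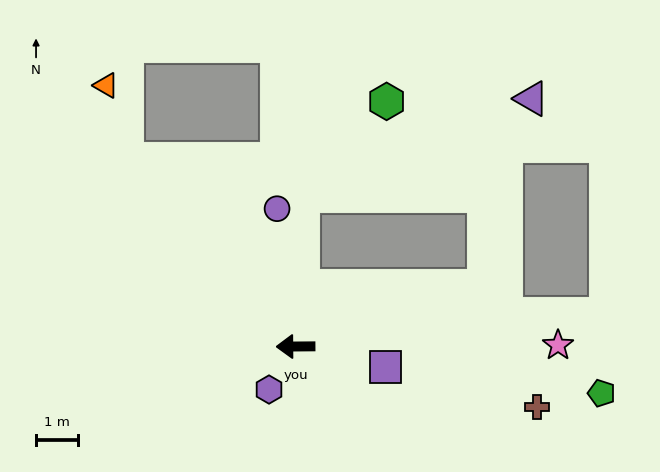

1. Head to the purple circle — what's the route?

turn right 83°, forward 3.3 m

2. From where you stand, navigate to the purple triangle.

blocked — turn right 93°, forward 3.6 m, then turn right 65°, forward 5.9 m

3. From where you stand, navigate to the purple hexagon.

turn left 58°, forward 1.2 m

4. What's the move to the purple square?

turn left 167°, forward 2.2 m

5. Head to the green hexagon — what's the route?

blocked — turn right 93°, forward 3.6 m, then turn right 39°, forward 3.0 m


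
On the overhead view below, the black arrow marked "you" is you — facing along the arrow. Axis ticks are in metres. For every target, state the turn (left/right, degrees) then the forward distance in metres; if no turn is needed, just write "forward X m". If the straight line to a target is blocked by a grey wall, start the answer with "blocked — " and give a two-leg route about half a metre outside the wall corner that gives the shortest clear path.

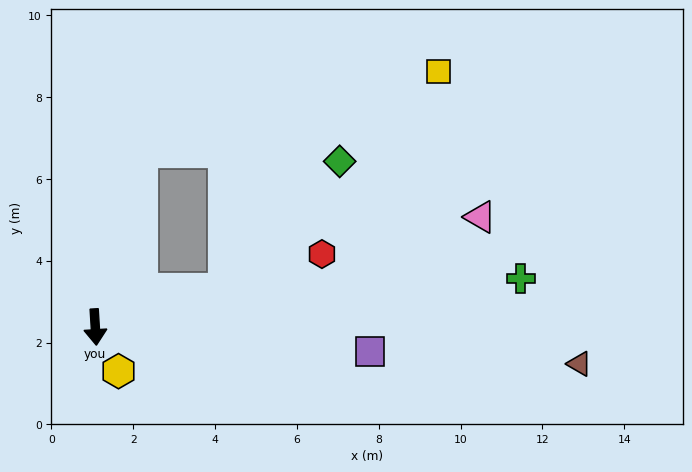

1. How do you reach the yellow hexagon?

turn left 24°, forward 1.2 m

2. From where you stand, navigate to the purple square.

turn left 82°, forward 6.7 m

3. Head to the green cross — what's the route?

turn left 93°, forward 10.5 m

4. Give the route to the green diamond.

blocked — turn left 102°, forward 3.3 m, then turn left 33°, forward 4.2 m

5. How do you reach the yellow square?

blocked — turn left 162°, forward 4.5 m, then turn right 61°, forward 7.5 m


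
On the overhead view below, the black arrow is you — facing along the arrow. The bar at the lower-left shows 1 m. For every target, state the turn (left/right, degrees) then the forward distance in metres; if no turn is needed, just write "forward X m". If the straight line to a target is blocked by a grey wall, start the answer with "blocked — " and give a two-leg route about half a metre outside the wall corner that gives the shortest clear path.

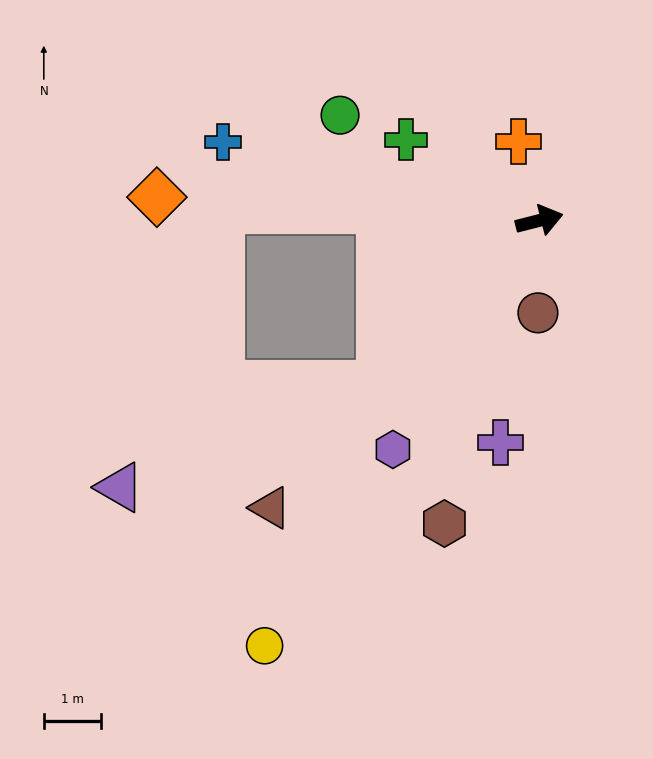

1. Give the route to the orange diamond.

turn left 162°, forward 6.7 m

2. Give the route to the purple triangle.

blocked — turn right 148°, forward 4.0 m, then turn right 25°, forward 4.9 m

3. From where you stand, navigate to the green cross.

turn left 134°, forward 2.7 m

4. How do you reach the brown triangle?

turn right 147°, forward 6.9 m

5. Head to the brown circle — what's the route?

turn right 105°, forward 1.6 m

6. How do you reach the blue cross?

turn left 152°, forward 5.7 m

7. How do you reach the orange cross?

turn left 91°, forward 1.4 m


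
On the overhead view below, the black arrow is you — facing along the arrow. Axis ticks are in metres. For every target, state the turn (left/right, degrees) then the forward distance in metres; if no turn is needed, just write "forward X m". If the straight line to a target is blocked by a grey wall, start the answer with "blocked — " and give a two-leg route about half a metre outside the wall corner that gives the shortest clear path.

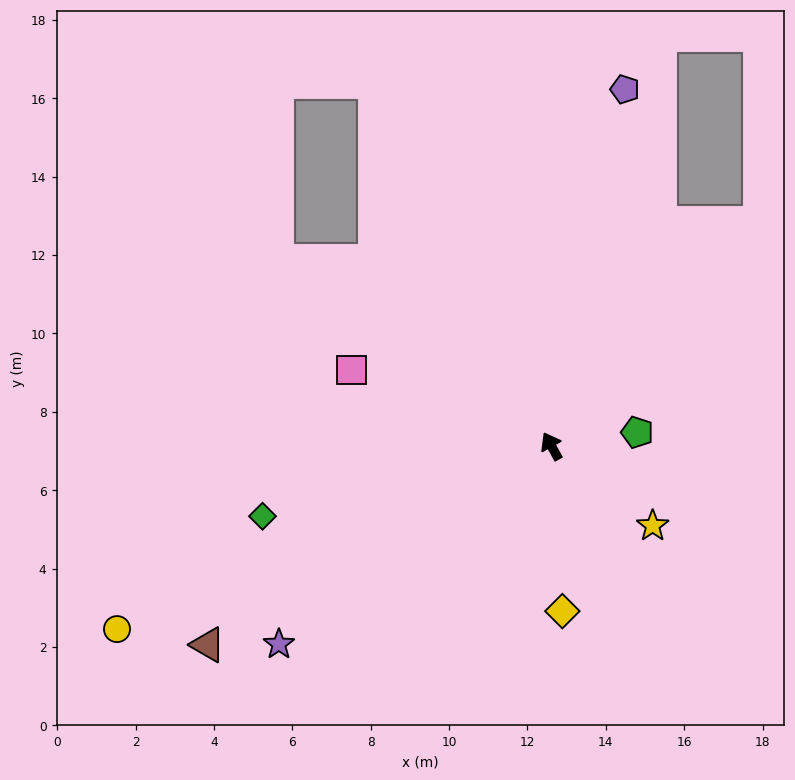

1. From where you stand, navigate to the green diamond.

turn left 75°, forward 7.6 m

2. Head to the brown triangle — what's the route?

turn left 91°, forward 10.1 m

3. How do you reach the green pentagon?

turn right 110°, forward 2.2 m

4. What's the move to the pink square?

turn left 40°, forward 5.5 m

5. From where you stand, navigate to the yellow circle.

turn left 84°, forward 12.0 m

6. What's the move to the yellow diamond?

turn left 155°, forward 4.2 m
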